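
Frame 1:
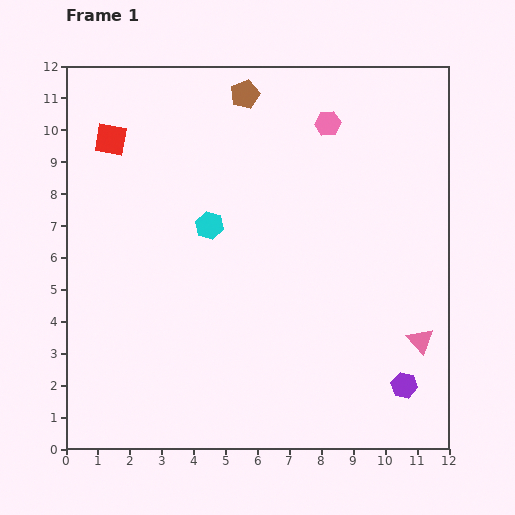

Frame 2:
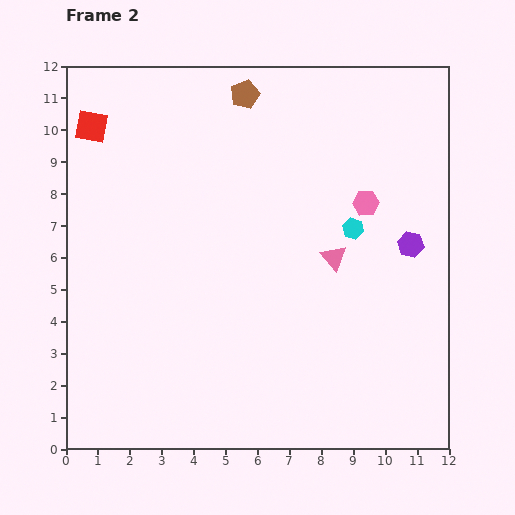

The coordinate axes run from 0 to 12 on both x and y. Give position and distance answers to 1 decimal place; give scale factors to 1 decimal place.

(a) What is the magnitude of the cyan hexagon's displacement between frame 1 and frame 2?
4.5

The cyan hexagon moved from (4.5, 7.0) to (9.0, 6.9), a distance of √(4.5² + 0.1²) ≈ 4.5.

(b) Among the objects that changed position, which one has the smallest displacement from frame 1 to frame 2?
the red square

(moved 0.7)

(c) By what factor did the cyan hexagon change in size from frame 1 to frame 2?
0.8×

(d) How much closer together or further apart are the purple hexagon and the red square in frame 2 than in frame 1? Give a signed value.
-1.3

Distance in frame 1: 12.0. Distance in frame 2: 10.7.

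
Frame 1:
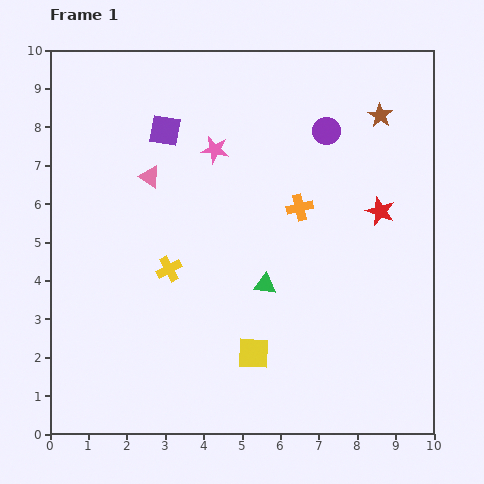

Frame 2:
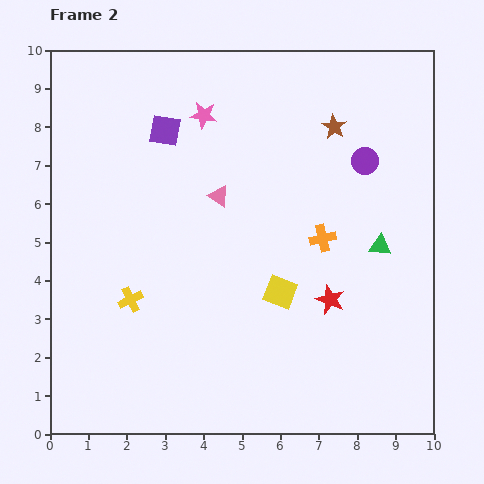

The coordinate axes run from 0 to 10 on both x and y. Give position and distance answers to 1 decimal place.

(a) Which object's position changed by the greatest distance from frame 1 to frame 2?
the green triangle

(moved 3.2; next 2.6)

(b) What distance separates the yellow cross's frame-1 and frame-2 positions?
1.3

The yellow cross moved from (3.1, 4.3) to (2.1, 3.5), a distance of √(1.0² + 0.8²) ≈ 1.3.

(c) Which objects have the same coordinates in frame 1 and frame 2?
the purple square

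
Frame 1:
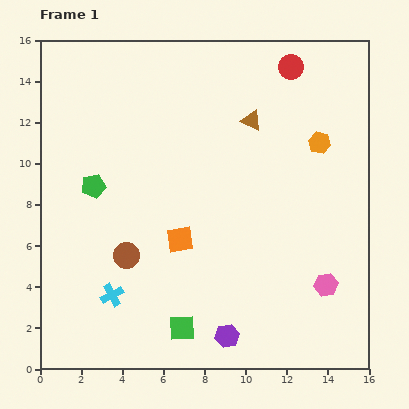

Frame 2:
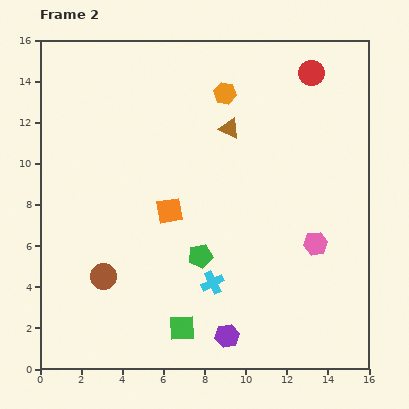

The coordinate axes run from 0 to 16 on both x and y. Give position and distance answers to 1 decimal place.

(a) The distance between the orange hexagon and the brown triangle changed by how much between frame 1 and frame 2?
-1.8

Distance in frame 1: 3.5. Distance in frame 2: 1.7.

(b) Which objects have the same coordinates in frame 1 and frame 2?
the green square, the purple hexagon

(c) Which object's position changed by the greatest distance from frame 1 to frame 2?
the green pentagon

(moved 6.2; next 5.2)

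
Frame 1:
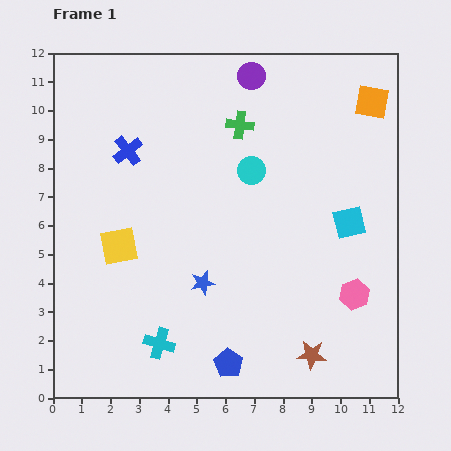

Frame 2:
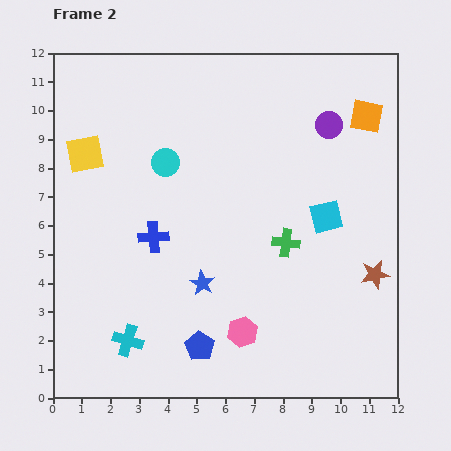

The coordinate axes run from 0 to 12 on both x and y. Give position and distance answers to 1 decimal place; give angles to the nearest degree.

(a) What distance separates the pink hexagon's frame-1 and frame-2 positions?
4.1

The pink hexagon moved from (10.5, 3.6) to (6.6, 2.3), a distance of √(3.9² + 1.3²) ≈ 4.1.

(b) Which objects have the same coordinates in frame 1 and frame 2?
the blue star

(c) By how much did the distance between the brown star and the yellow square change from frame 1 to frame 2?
+3.2

Distance in frame 1: 7.7. Distance in frame 2: 10.9.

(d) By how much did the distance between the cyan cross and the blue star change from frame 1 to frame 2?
+0.7

Distance in frame 1: 2.6. Distance in frame 2: 3.3.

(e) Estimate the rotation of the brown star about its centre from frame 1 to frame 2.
15° counter-clockwise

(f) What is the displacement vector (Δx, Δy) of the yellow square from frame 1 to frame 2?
(-1.2, 3.2)

The yellow square was at (2.3, 5.3) in frame 1 and (1.1, 8.5) in frame 2.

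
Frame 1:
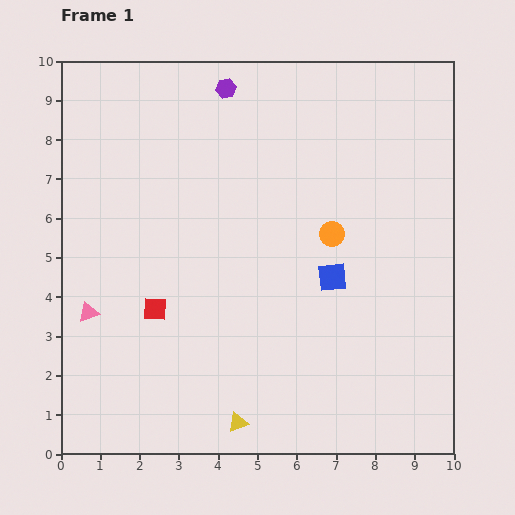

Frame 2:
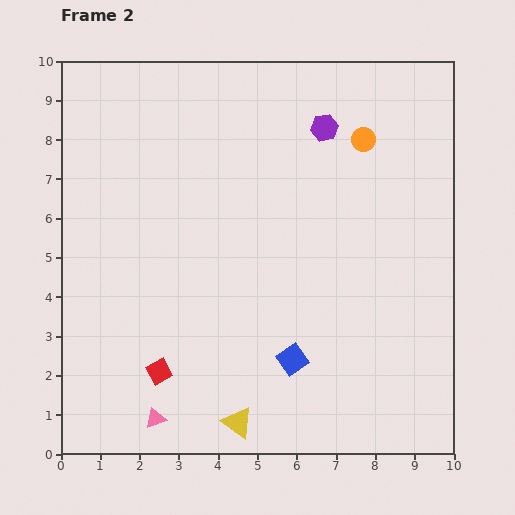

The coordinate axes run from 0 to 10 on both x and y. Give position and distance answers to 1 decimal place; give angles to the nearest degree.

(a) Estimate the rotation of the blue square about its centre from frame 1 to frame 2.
29° counter-clockwise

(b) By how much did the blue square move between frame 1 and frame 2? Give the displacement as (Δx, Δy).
(-1.0, -2.1)

The blue square was at (6.9, 4.5) in frame 1 and (5.9, 2.4) in frame 2.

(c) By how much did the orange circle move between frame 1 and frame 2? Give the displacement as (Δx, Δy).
(0.8, 2.4)

The orange circle was at (6.9, 5.6) in frame 1 and (7.7, 8.0) in frame 2.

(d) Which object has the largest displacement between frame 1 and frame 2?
the pink triangle

(moved 3.2; next 2.7)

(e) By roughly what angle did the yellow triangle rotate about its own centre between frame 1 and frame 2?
55° clockwise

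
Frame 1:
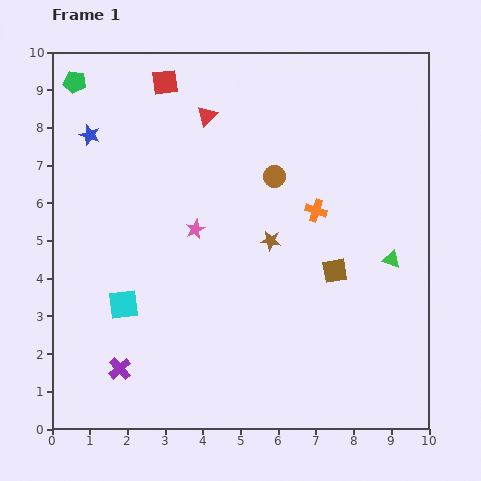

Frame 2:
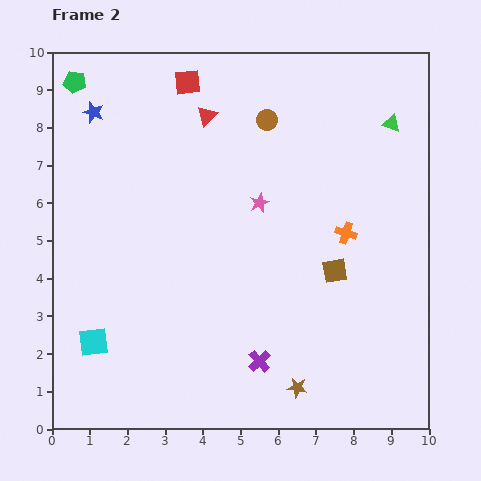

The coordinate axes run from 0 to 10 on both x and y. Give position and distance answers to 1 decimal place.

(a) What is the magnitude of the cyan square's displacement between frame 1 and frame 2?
1.3

The cyan square moved from (1.9, 3.3) to (1.1, 2.3), a distance of √(0.8² + 1.0²) ≈ 1.3.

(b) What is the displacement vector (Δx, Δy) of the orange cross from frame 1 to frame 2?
(0.8, -0.6)

The orange cross was at (7.0, 5.8) in frame 1 and (7.8, 5.2) in frame 2.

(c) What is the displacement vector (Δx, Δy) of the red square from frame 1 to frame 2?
(0.6, 0.0)

The red square was at (3.0, 9.2) in frame 1 and (3.6, 9.2) in frame 2.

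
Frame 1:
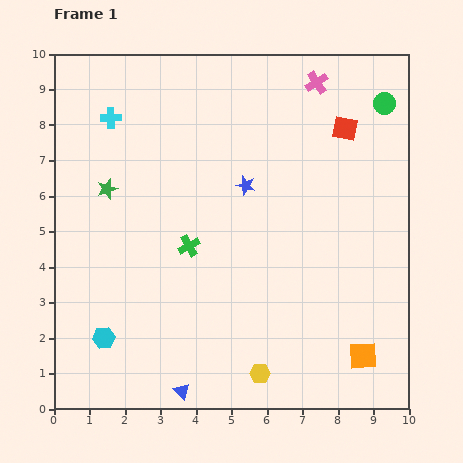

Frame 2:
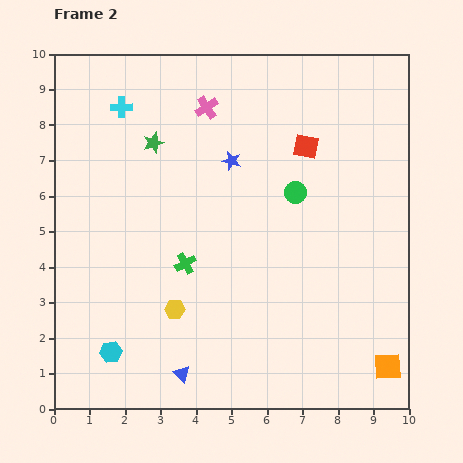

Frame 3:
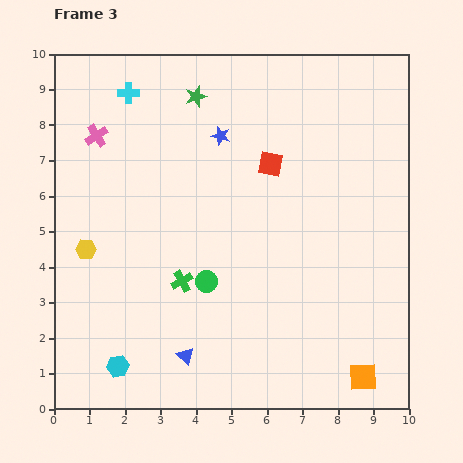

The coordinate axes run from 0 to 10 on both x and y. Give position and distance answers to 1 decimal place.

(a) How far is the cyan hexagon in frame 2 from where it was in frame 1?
0.4

The cyan hexagon moved from (1.4, 2.0) to (1.6, 1.6), a distance of √(0.2² + 0.4²) ≈ 0.4.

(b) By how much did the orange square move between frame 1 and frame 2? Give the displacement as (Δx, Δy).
(0.7, -0.3)

The orange square was at (8.7, 1.5) in frame 1 and (9.4, 1.2) in frame 2.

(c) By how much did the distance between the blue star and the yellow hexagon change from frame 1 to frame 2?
-0.8

Distance in frame 1: 5.3. Distance in frame 2: 4.5.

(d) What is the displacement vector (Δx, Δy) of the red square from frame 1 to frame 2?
(-1.1, -0.5)

The red square was at (8.2, 7.9) in frame 1 and (7.1, 7.4) in frame 2.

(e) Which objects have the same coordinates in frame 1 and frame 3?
none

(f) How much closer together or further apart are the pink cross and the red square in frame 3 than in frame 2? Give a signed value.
+2.0

Distance in frame 2: 3.0. Distance in frame 3: 5.0.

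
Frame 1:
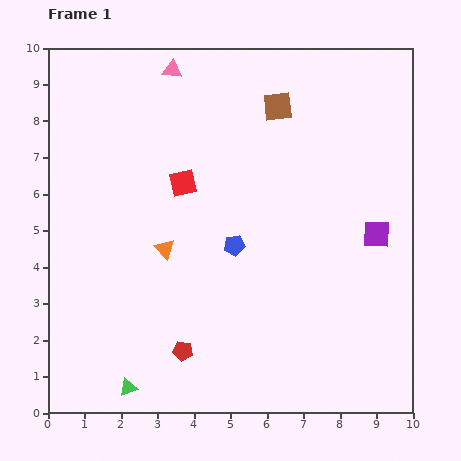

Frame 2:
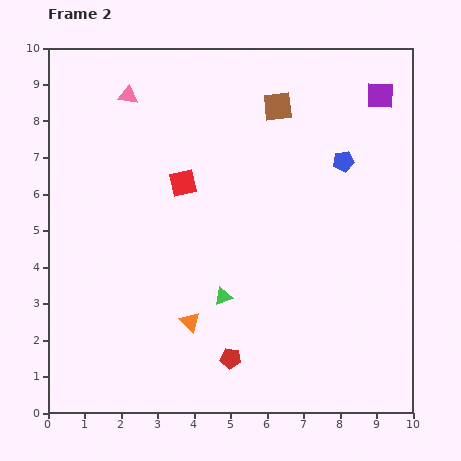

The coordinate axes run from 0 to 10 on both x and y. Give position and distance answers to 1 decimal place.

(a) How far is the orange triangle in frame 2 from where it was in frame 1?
2.1

The orange triangle moved from (3.2, 4.5) to (3.9, 2.5), a distance of √(0.7² + 2.0²) ≈ 2.1.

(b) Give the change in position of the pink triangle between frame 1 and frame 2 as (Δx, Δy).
(-1.2, -0.7)

The pink triangle was at (3.4, 9.4) in frame 1 and (2.2, 8.7) in frame 2.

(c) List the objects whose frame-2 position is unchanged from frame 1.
the brown square, the red square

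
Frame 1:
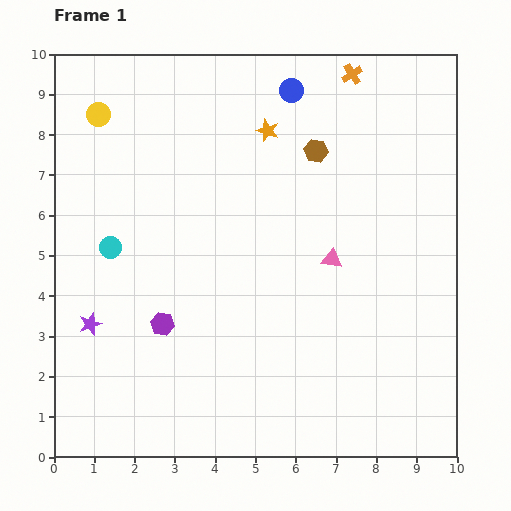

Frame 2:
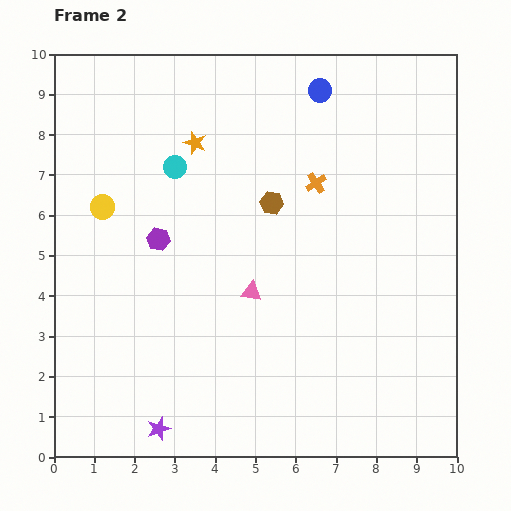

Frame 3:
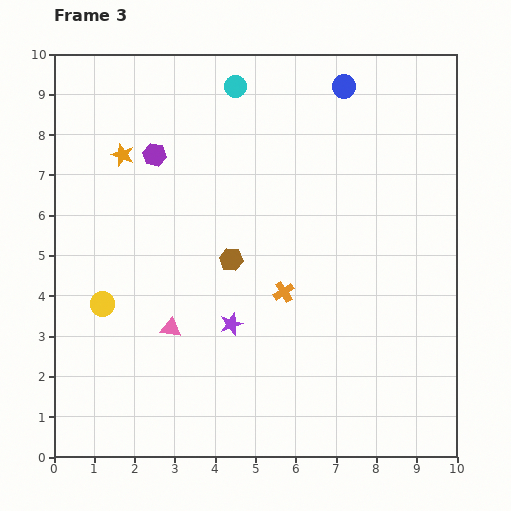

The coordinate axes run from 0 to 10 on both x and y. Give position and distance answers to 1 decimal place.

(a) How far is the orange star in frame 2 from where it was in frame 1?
1.8

The orange star moved from (5.3, 8.1) to (3.5, 7.8), a distance of √(1.8² + 0.3²) ≈ 1.8.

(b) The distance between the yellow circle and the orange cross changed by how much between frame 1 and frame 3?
-1.9

Distance in frame 1: 6.4. Distance in frame 3: 4.5.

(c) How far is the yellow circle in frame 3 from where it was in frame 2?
2.4

The yellow circle moved from (1.2, 6.2) to (1.2, 3.8), a distance of √(0.0² + 2.4²) ≈ 2.4.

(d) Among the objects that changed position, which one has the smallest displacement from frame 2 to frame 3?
the blue circle

(moved 0.6)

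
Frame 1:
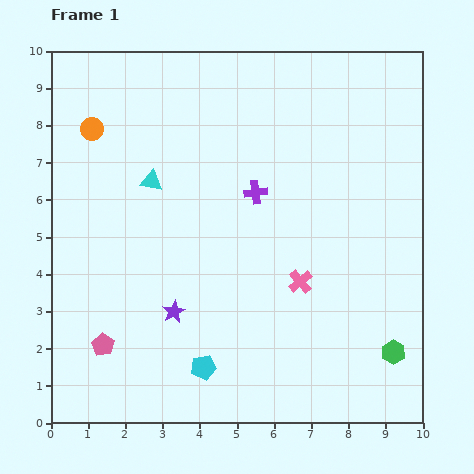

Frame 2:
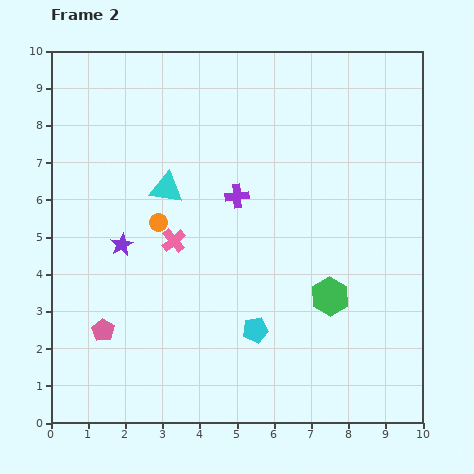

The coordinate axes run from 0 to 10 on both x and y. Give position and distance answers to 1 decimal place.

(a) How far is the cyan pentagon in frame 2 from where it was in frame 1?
1.7

The cyan pentagon moved from (4.1, 1.5) to (5.5, 2.5), a distance of √(1.4² + 1.0²) ≈ 1.7.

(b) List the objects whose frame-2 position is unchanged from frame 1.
none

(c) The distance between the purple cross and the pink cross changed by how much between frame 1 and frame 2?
-0.6

Distance in frame 1: 2.7. Distance in frame 2: 2.1.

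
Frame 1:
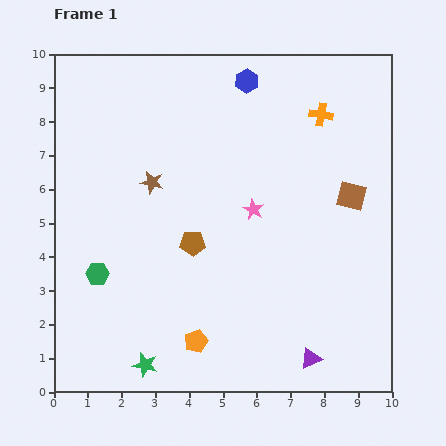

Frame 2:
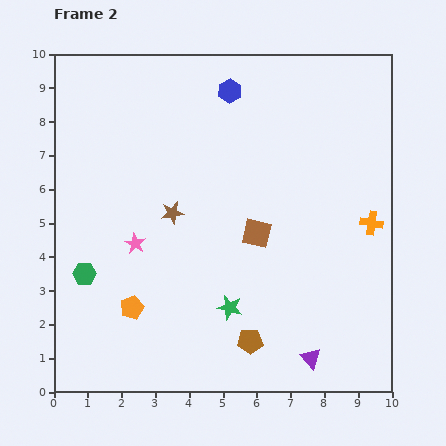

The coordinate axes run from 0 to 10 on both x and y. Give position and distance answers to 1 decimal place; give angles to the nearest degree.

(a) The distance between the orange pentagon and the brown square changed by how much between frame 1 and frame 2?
-2.0

Distance in frame 1: 6.3. Distance in frame 2: 4.3.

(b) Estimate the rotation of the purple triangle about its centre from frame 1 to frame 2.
47° counter-clockwise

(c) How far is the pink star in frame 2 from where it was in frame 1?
3.6

The pink star moved from (5.9, 5.4) to (2.4, 4.4), a distance of √(3.5² + 1.0²) ≈ 3.6.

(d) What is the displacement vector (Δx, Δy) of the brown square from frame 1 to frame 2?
(-2.8, -1.1)

The brown square was at (8.8, 5.8) in frame 1 and (6.0, 4.7) in frame 2.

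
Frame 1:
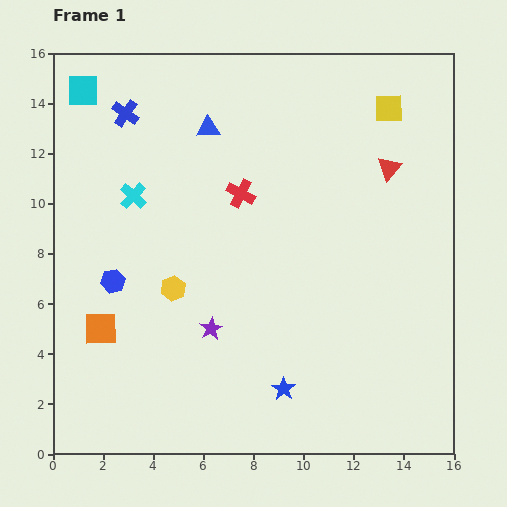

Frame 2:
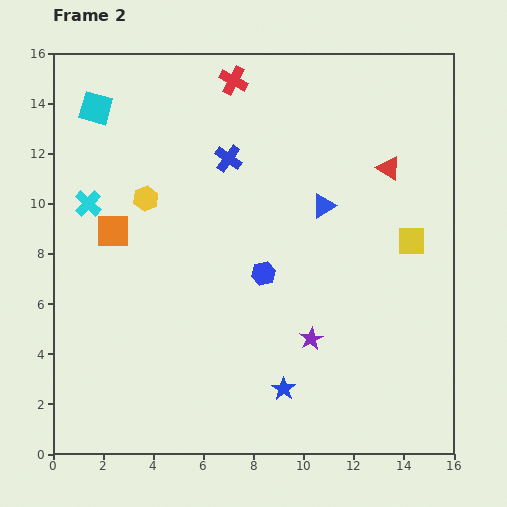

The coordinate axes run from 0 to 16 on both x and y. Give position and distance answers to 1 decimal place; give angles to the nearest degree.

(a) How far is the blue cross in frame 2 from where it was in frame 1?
4.5

The blue cross moved from (2.9, 13.6) to (7.0, 11.8), a distance of √(4.1² + 1.8²) ≈ 4.5.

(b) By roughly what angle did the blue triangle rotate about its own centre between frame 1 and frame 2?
28° counter-clockwise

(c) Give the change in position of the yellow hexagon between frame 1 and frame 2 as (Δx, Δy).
(-1.1, 3.6)

The yellow hexagon was at (4.8, 6.6) in frame 1 and (3.7, 10.2) in frame 2.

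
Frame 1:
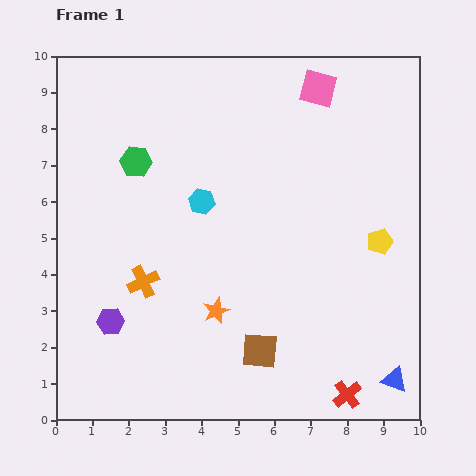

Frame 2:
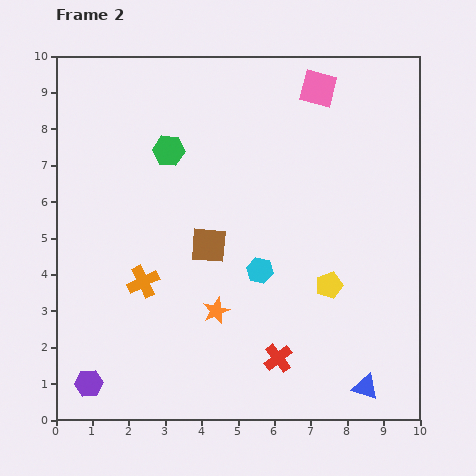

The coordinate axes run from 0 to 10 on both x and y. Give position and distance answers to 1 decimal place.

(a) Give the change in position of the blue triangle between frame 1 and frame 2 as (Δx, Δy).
(-0.8, -0.2)

The blue triangle was at (9.3, 1.1) in frame 1 and (8.5, 0.9) in frame 2.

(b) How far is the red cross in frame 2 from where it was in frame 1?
2.1

The red cross moved from (8.0, 0.7) to (6.1, 1.7), a distance of √(1.9² + 1.0²) ≈ 2.1.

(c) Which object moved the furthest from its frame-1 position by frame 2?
the brown square

(moved 3.2; next 2.5)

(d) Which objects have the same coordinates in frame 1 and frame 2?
the orange star, the orange cross, the pink square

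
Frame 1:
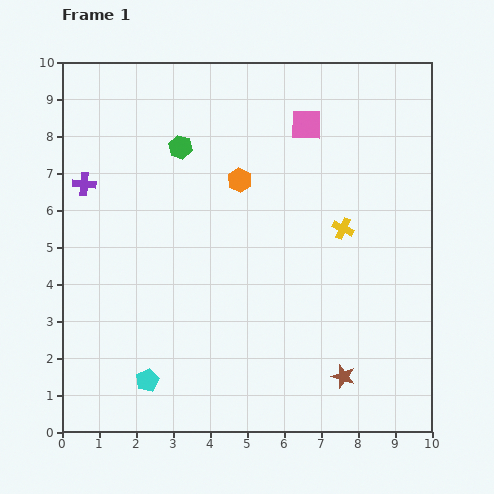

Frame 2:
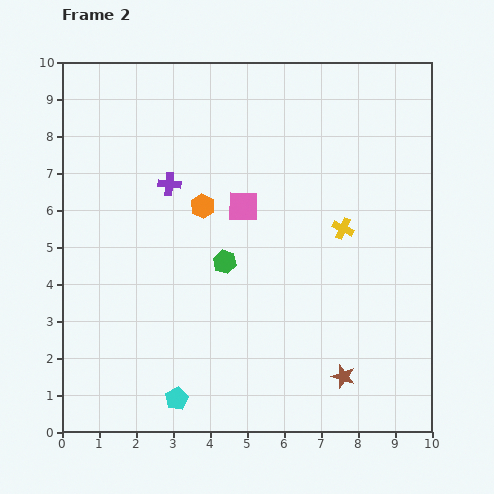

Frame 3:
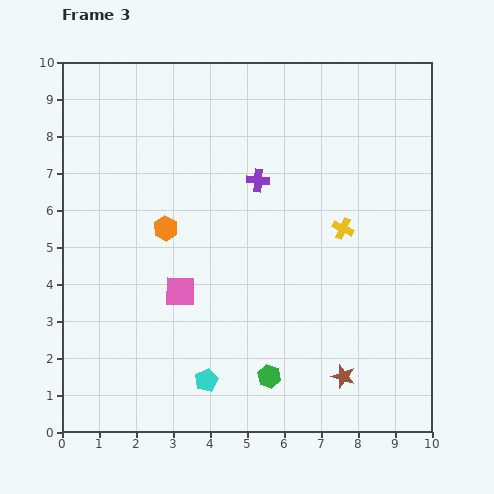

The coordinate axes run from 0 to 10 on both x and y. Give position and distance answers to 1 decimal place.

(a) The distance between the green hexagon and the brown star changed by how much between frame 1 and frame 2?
-3.1

Distance in frame 1: 7.6. Distance in frame 2: 4.5.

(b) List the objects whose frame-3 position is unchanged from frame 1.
the brown star, the yellow cross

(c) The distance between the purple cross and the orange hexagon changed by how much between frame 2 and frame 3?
+1.7

Distance in frame 2: 1.1. Distance in frame 3: 2.8.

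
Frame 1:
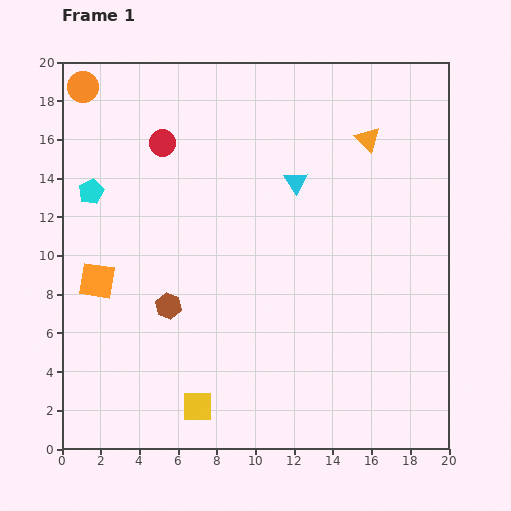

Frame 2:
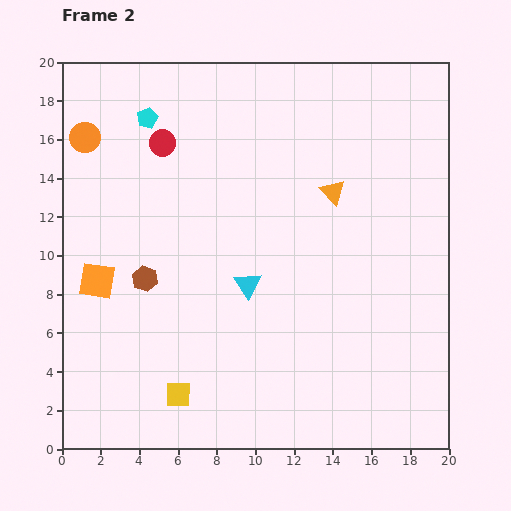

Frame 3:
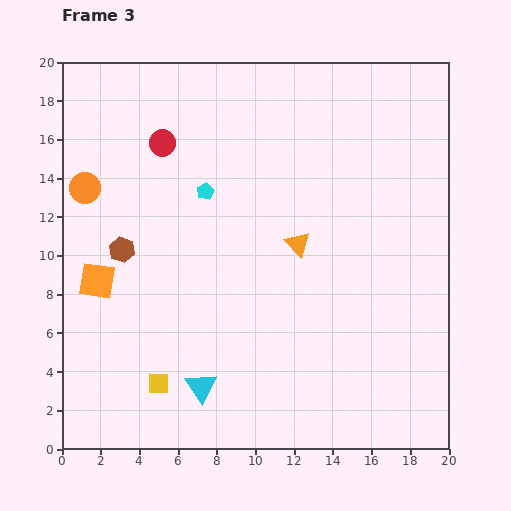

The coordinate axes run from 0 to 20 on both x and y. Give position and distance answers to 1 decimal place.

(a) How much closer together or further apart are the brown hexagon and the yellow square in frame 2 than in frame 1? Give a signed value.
+0.8

Distance in frame 1: 5.4. Distance in frame 2: 6.2.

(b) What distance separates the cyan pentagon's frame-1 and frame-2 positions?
4.8

The cyan pentagon moved from (1.5, 13.3) to (4.4, 17.1), a distance of √(2.9² + 3.8²) ≈ 4.8.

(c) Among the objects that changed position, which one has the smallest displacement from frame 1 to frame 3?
the yellow square

(moved 2.3)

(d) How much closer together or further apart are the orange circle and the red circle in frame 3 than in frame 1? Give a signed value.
-0.4

Distance in frame 1: 5.0. Distance in frame 3: 4.6.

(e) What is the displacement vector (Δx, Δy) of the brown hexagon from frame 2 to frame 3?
(-1.2, 1.5)

The brown hexagon was at (4.3, 8.8) in frame 2 and (3.1, 10.3) in frame 3.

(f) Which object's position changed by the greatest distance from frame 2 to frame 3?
the cyan triangle

(moved 5.8; next 4.8)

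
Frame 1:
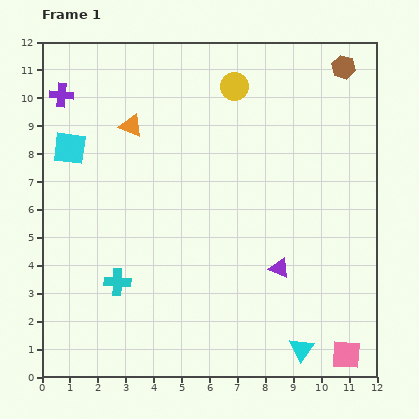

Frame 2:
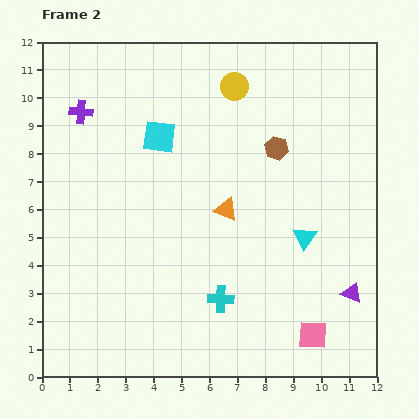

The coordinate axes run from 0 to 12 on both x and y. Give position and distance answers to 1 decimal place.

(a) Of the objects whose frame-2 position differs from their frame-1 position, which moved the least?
the purple cross

(moved 0.9)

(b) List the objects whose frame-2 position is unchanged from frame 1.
the yellow circle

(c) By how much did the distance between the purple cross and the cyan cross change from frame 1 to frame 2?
+1.4

Distance in frame 1: 7.0. Distance in frame 2: 8.4.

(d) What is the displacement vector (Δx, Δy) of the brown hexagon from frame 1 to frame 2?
(-2.4, -2.9)

The brown hexagon was at (10.8, 11.1) in frame 1 and (8.4, 8.2) in frame 2.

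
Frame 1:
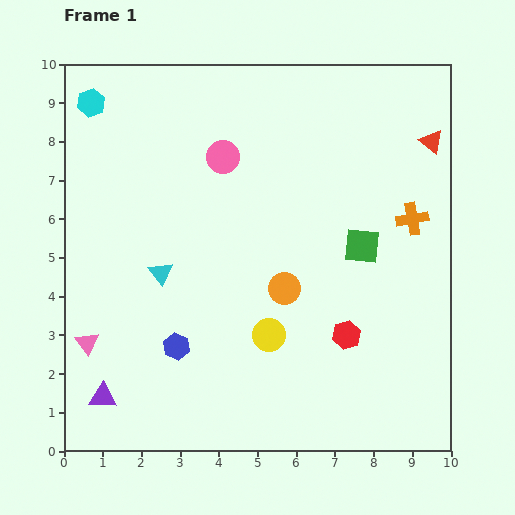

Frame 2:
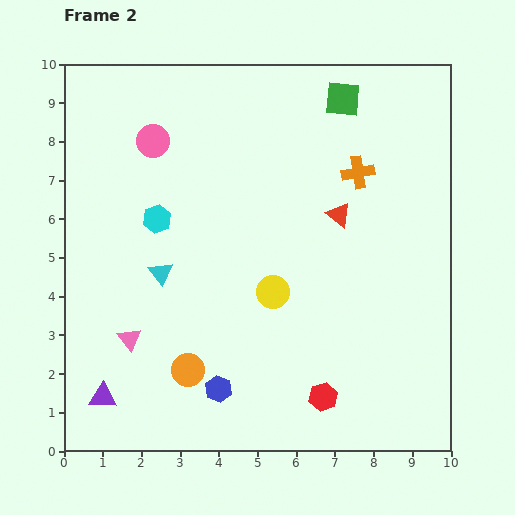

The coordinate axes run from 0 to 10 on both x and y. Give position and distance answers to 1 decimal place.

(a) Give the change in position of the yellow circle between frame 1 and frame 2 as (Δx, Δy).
(0.1, 1.1)

The yellow circle was at (5.3, 3.0) in frame 1 and (5.4, 4.1) in frame 2.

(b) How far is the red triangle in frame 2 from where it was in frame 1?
3.1

The red triangle moved from (9.5, 8.0) to (7.1, 6.1), a distance of √(2.4² + 1.9²) ≈ 3.1.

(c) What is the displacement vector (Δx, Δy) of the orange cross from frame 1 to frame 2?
(-1.4, 1.2)

The orange cross was at (9.0, 6.0) in frame 1 and (7.6, 7.2) in frame 2.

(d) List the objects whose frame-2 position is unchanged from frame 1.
the purple triangle, the cyan triangle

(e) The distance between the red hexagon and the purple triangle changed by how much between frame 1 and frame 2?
-0.8

Distance in frame 1: 6.5. Distance in frame 2: 5.7.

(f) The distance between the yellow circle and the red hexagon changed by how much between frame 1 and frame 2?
+1.0

Distance in frame 1: 2.0. Distance in frame 2: 3.0.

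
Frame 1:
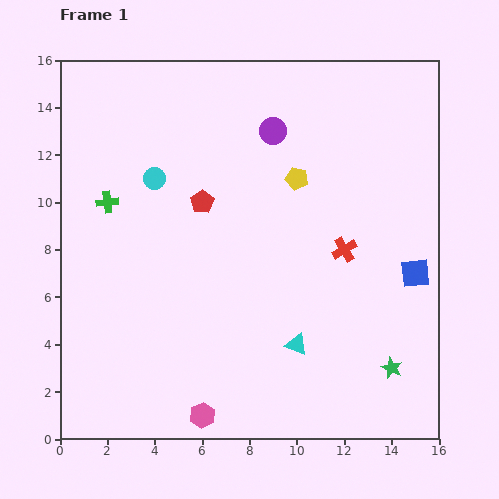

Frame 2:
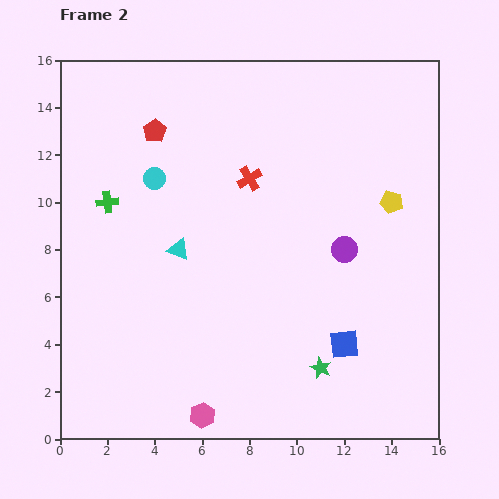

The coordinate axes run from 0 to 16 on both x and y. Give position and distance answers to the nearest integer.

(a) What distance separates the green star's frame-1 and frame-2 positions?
3

The green star moved from (14, 3) to (11, 3), a distance of √(3² + 0²) ≈ 3.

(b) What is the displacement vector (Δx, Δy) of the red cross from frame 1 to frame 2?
(-4, 3)

The red cross was at (12, 8) in frame 1 and (8, 11) in frame 2.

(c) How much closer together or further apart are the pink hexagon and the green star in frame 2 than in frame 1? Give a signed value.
-3

Distance in frame 1: 8. Distance in frame 2: 5.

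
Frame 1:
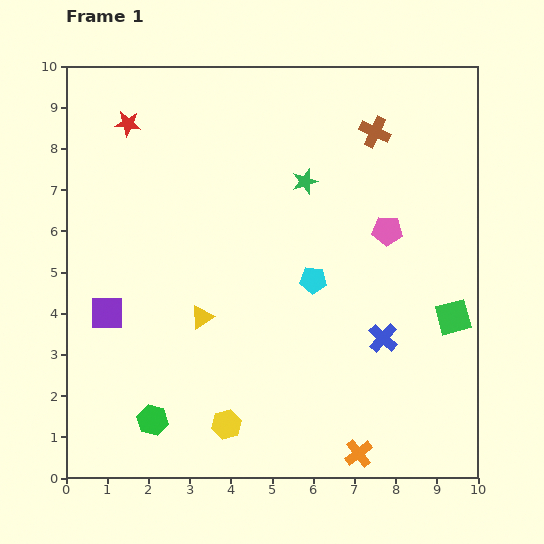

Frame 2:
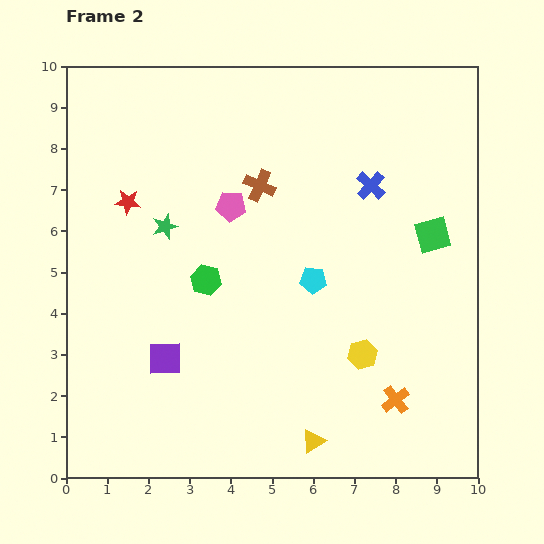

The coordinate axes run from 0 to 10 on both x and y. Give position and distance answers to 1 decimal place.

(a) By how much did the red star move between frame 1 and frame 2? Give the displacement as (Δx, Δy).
(0.0, -1.9)

The red star was at (1.5, 8.6) in frame 1 and (1.5, 6.7) in frame 2.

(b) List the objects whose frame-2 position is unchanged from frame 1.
the cyan pentagon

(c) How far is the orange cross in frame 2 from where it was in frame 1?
1.6

The orange cross moved from (7.1, 0.6) to (8.0, 1.9), a distance of √(0.9² + 1.3²) ≈ 1.6.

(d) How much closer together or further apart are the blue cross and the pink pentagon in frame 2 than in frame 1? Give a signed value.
+0.8

Distance in frame 1: 2.6. Distance in frame 2: 3.4.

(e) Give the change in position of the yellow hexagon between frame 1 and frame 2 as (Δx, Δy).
(3.3, 1.7)

The yellow hexagon was at (3.9, 1.3) in frame 1 and (7.2, 3.0) in frame 2.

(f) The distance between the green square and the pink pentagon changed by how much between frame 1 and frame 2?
+2.3

Distance in frame 1: 2.6. Distance in frame 2: 4.9.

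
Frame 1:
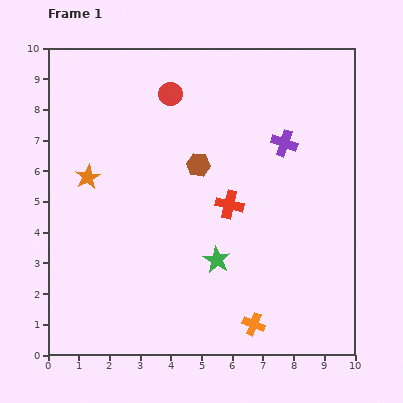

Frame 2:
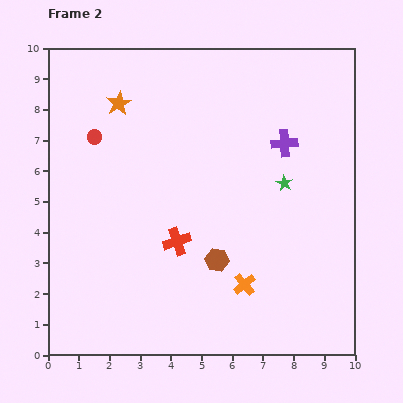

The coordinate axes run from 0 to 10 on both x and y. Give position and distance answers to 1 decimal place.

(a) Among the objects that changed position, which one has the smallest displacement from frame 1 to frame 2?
the orange cross

(moved 1.3)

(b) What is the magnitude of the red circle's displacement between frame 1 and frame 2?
2.9

The red circle moved from (4.0, 8.5) to (1.5, 7.1), a distance of √(2.5² + 1.4²) ≈ 2.9.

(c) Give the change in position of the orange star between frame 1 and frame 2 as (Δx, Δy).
(1.0, 2.4)

The orange star was at (1.3, 5.8) in frame 1 and (2.3, 8.2) in frame 2.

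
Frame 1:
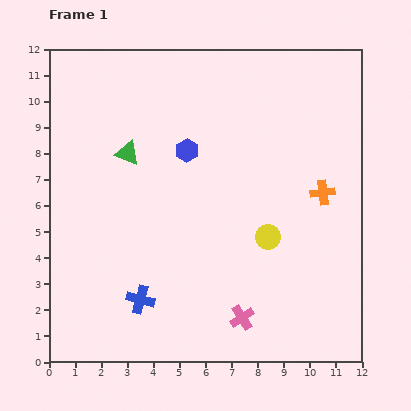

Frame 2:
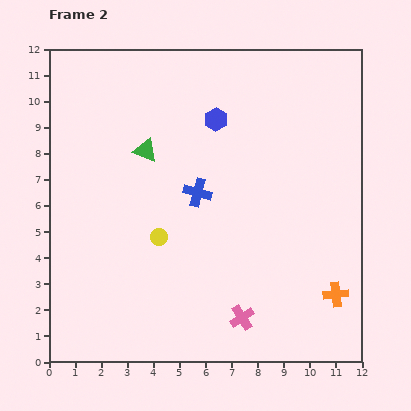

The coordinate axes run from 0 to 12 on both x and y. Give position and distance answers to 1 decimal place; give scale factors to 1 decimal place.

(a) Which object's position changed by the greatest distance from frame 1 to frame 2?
the blue cross

(moved 4.7; next 4.2)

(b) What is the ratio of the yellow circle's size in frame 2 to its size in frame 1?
0.7×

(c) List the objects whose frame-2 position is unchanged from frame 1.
the pink cross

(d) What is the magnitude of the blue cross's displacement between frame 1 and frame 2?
4.7

The blue cross moved from (3.5, 2.4) to (5.7, 6.5), a distance of √(2.2² + 4.1²) ≈ 4.7.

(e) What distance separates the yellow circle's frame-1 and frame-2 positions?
4.2

The yellow circle moved from (8.4, 4.8) to (4.2, 4.8), a distance of √(4.2² + 0.0²) ≈ 4.2.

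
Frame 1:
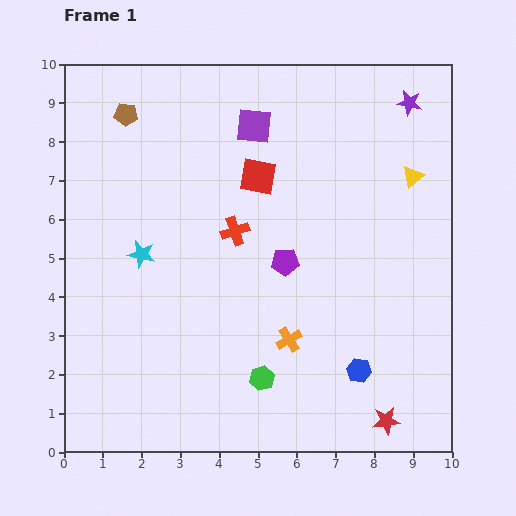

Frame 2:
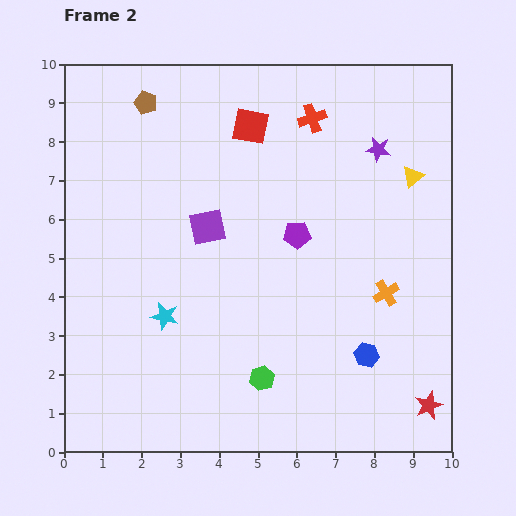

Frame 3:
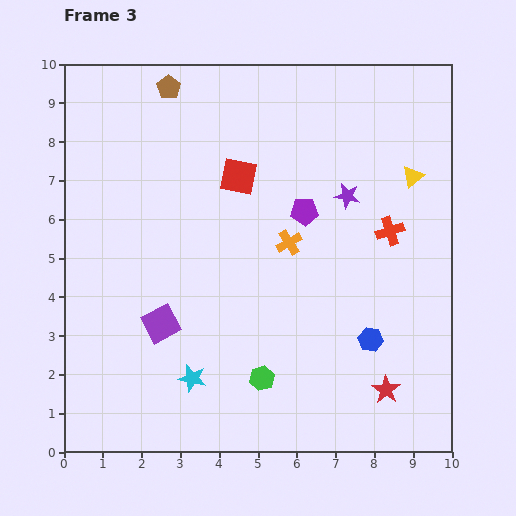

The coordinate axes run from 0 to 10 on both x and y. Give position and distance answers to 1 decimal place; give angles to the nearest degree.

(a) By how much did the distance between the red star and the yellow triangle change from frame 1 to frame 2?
-0.4

Distance in frame 1: 6.3. Distance in frame 2: 5.9.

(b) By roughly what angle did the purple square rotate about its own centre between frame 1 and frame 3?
34° counter-clockwise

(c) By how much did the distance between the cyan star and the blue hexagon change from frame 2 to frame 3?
-0.6

Distance in frame 2: 5.3. Distance in frame 3: 4.7.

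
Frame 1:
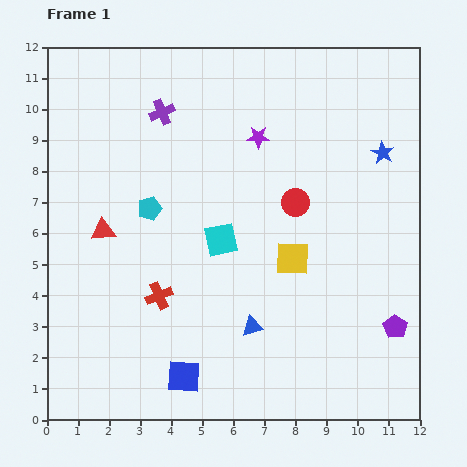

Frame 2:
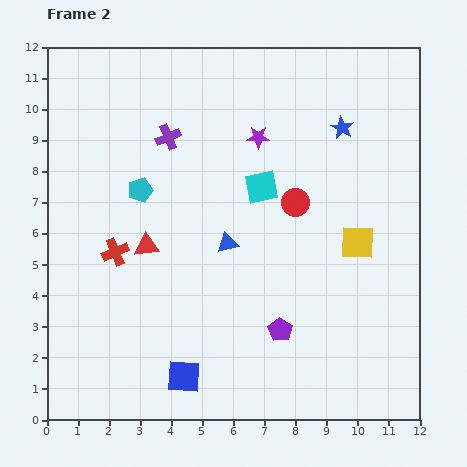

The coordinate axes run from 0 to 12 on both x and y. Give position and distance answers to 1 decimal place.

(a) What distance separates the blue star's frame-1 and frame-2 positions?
1.5

The blue star moved from (10.8, 8.6) to (9.5, 9.4), a distance of √(1.3² + 0.8²) ≈ 1.5.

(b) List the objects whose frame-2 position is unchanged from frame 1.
the purple star, the red circle, the blue square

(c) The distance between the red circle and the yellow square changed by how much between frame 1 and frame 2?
+0.6

Distance in frame 1: 1.8. Distance in frame 2: 2.4.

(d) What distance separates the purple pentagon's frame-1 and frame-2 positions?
3.7

The purple pentagon moved from (11.2, 3.0) to (7.5, 2.9), a distance of √(3.7² + 0.1²) ≈ 3.7.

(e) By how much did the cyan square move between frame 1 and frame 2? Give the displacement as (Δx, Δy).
(1.3, 1.7)

The cyan square was at (5.6, 5.8) in frame 1 and (6.9, 7.5) in frame 2.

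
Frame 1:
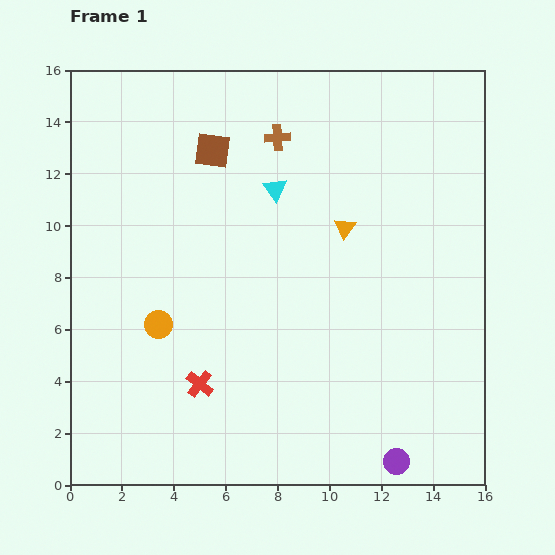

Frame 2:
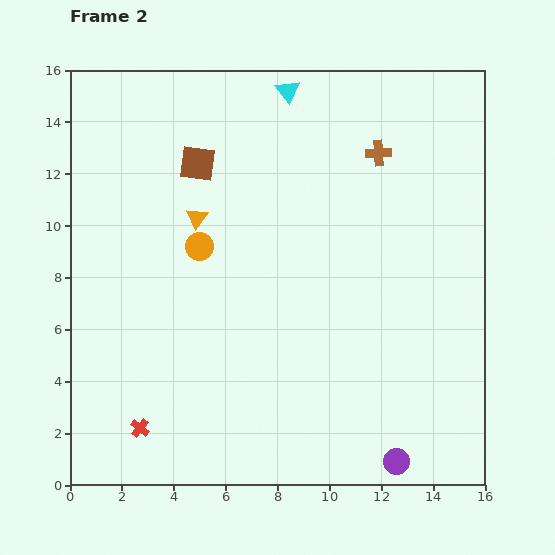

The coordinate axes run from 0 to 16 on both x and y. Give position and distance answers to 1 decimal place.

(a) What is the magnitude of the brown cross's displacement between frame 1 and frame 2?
3.9

The brown cross moved from (8.0, 13.4) to (11.9, 12.8), a distance of √(3.9² + 0.6²) ≈ 3.9.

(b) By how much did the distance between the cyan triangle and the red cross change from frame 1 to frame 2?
+6.2

Distance in frame 1: 8.0. Distance in frame 2: 14.2.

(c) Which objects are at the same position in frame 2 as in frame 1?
the purple circle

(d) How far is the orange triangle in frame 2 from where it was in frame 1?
5.7

The orange triangle moved from (10.6, 9.9) to (4.9, 10.3), a distance of √(5.7² + 0.4²) ≈ 5.7.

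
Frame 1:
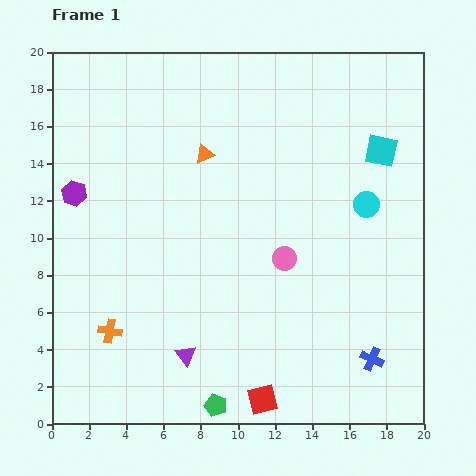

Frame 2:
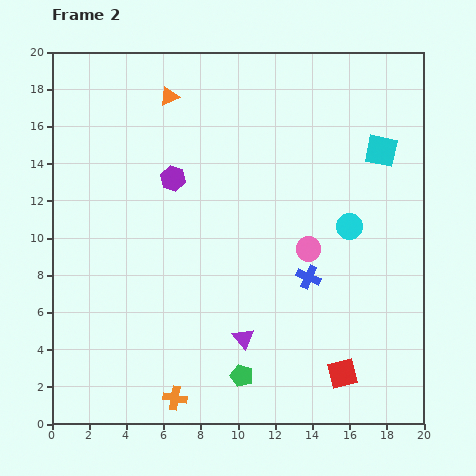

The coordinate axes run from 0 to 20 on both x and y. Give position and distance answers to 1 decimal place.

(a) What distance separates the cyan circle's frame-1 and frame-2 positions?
1.5

The cyan circle moved from (16.9, 11.8) to (16.0, 10.6), a distance of √(0.9² + 1.2²) ≈ 1.5.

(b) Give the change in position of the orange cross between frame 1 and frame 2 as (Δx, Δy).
(3.5, -3.6)

The orange cross was at (3.1, 5.0) in frame 1 and (6.6, 1.4) in frame 2.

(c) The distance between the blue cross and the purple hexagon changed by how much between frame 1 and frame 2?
-9.3

Distance in frame 1: 18.3. Distance in frame 2: 9.0.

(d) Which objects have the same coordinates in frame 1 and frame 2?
the cyan square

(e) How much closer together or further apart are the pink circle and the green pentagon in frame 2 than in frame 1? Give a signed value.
-1.0

Distance in frame 1: 8.7. Distance in frame 2: 7.7.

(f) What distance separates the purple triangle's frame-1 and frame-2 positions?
3.2

The purple triangle moved from (7.2, 3.7) to (10.3, 4.6), a distance of √(3.1² + 0.9²) ≈ 3.2.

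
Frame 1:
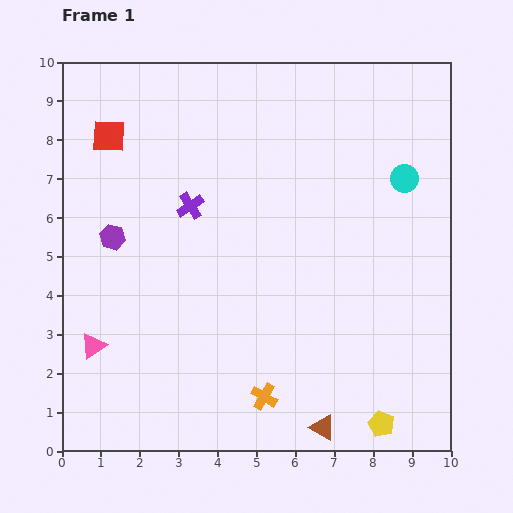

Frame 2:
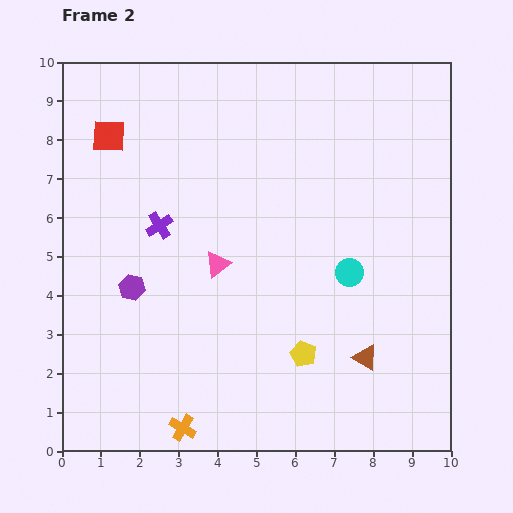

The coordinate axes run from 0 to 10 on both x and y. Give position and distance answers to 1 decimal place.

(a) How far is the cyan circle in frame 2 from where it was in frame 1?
2.8

The cyan circle moved from (8.8, 7.0) to (7.4, 4.6), a distance of √(1.4² + 2.4²) ≈ 2.8.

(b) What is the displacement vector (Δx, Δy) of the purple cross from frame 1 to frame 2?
(-0.8, -0.5)

The purple cross was at (3.3, 6.3) in frame 1 and (2.5, 5.8) in frame 2.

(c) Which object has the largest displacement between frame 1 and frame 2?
the pink triangle

(moved 3.8; next 2.8)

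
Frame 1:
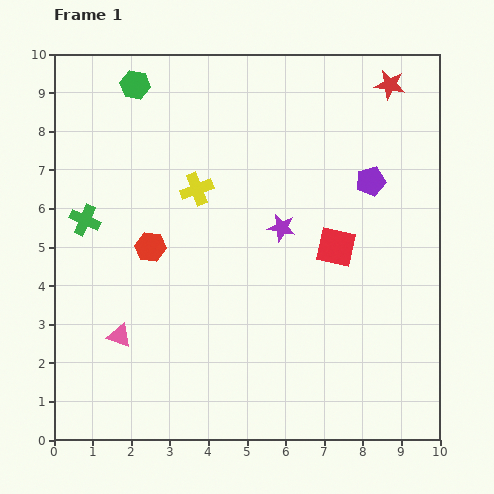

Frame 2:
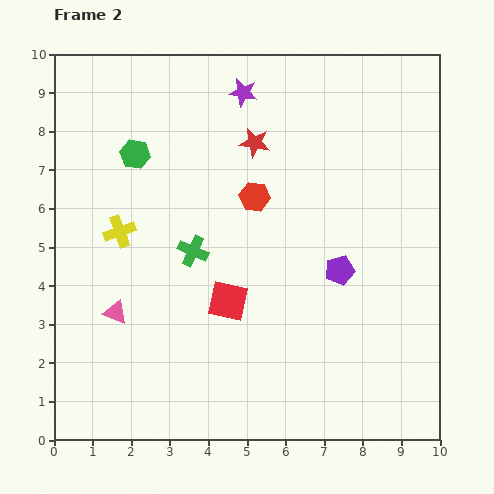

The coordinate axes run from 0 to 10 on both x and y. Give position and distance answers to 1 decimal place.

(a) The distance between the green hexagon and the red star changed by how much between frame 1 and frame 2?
-3.5

Distance in frame 1: 6.6. Distance in frame 2: 3.1.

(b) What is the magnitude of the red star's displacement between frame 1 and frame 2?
3.8

The red star moved from (8.7, 9.2) to (5.2, 7.7), a distance of √(3.5² + 1.5²) ≈ 3.8.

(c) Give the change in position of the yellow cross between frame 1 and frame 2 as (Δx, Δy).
(-2.0, -1.1)

The yellow cross was at (3.7, 6.5) in frame 1 and (1.7, 5.4) in frame 2.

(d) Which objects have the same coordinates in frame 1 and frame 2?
none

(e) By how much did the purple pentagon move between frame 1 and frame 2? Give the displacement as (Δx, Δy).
(-0.8, -2.3)

The purple pentagon was at (8.2, 6.7) in frame 1 and (7.4, 4.4) in frame 2.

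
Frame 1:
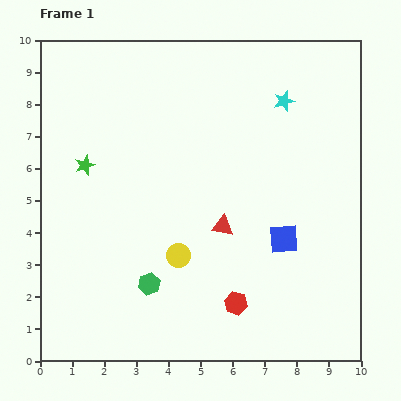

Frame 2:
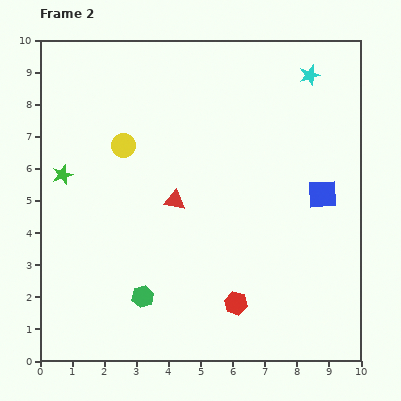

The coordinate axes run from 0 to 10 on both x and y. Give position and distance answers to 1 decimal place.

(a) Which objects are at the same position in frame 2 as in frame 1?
the red hexagon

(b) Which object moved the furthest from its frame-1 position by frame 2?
the yellow circle

(moved 3.8; next 1.8)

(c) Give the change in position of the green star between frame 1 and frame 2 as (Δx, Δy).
(-0.7, -0.3)

The green star was at (1.4, 6.1) in frame 1 and (0.7, 5.8) in frame 2.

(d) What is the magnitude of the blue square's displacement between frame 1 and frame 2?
1.8

The blue square moved from (7.6, 3.8) to (8.8, 5.2), a distance of √(1.2² + 1.4²) ≈ 1.8.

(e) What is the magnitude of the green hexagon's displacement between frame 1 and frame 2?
0.4

The green hexagon moved from (3.4, 2.4) to (3.2, 2.0), a distance of √(0.2² + 0.4²) ≈ 0.4.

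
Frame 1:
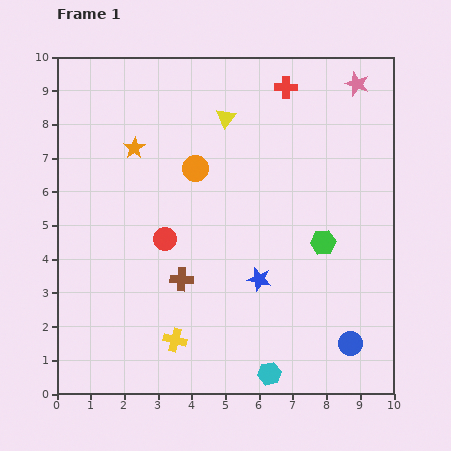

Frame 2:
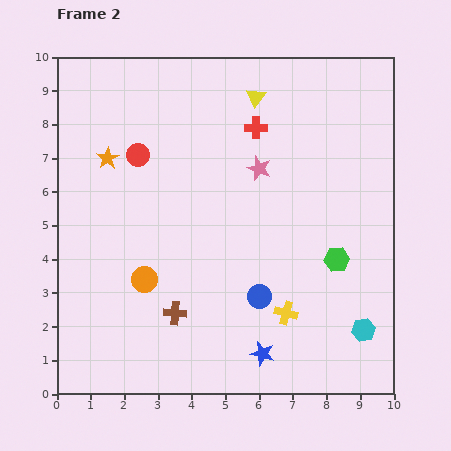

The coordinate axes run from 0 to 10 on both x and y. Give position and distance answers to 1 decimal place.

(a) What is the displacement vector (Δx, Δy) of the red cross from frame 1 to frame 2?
(-0.9, -1.2)

The red cross was at (6.8, 9.1) in frame 1 and (5.9, 7.9) in frame 2.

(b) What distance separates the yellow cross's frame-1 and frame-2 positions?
3.4

The yellow cross moved from (3.5, 1.6) to (6.8, 2.4), a distance of √(3.3² + 0.8²) ≈ 3.4.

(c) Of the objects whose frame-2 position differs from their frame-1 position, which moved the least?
the green hexagon

(moved 0.6)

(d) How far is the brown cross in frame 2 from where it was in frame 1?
1.0

The brown cross moved from (3.7, 3.4) to (3.5, 2.4), a distance of √(0.2² + 1.0²) ≈ 1.0.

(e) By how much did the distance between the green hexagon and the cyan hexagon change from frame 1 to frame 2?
-2.0

Distance in frame 1: 4.2. Distance in frame 2: 2.2.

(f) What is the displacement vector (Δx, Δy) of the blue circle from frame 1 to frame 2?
(-2.7, 1.4)

The blue circle was at (8.7, 1.5) in frame 1 and (6.0, 2.9) in frame 2.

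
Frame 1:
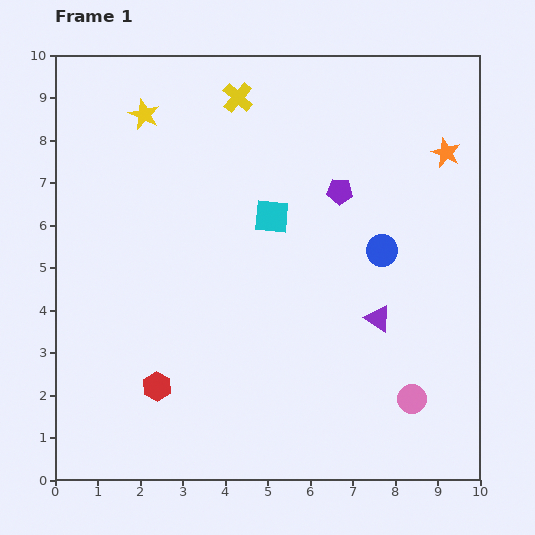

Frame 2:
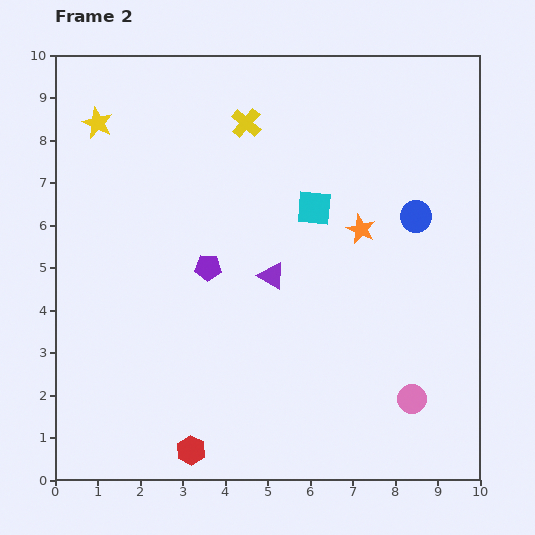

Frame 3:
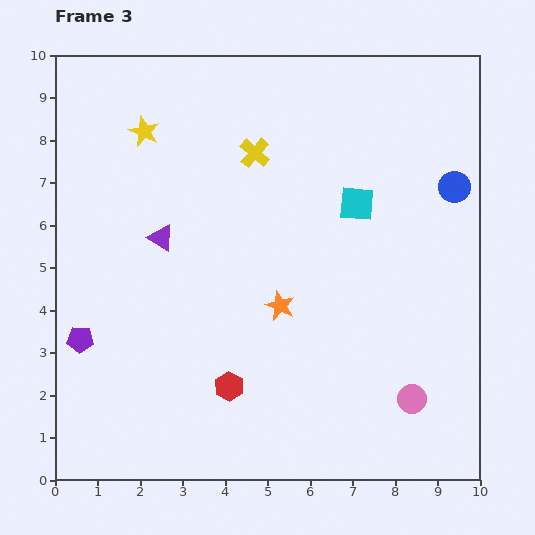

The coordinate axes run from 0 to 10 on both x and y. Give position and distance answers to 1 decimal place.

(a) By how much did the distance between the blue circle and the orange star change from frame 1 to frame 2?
-1.4

Distance in frame 1: 2.7. Distance in frame 2: 1.3.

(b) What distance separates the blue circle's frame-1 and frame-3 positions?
2.3

The blue circle moved from (7.7, 5.4) to (9.4, 6.9), a distance of √(1.7² + 1.5²) ≈ 2.3.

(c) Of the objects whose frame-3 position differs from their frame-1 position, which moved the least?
the yellow star

(moved 0.4)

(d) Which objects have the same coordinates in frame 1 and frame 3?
the pink circle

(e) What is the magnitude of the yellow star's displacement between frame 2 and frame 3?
1.1

The yellow star moved from (1.0, 8.4) to (2.1, 8.2), a distance of √(1.1² + 0.2²) ≈ 1.1.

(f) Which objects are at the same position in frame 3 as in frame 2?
the pink circle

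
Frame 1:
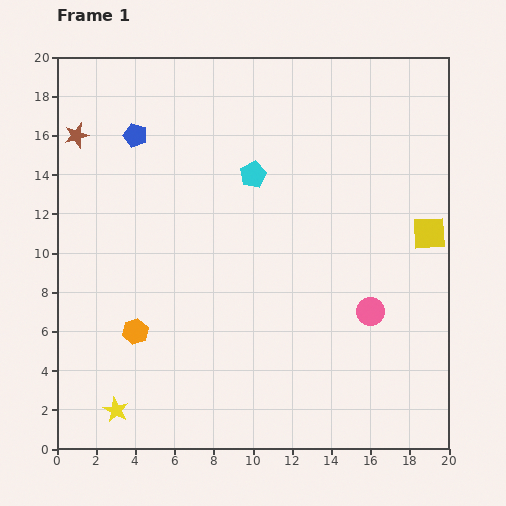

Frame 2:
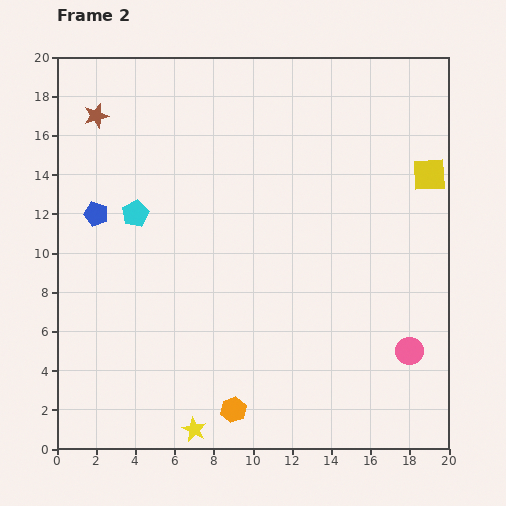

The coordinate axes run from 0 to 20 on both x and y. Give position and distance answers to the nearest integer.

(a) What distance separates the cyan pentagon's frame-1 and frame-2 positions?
6

The cyan pentagon moved from (10, 14) to (4, 12), a distance of √(6² + 2²) ≈ 6.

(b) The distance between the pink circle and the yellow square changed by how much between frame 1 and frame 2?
+4

Distance in frame 1: 5. Distance in frame 2: 9.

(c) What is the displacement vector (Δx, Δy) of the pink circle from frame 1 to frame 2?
(2, -2)

The pink circle was at (16, 7) in frame 1 and (18, 5) in frame 2.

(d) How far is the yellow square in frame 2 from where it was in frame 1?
3

The yellow square moved from (19, 11) to (19, 14), a distance of √(0² + 3²) ≈ 3.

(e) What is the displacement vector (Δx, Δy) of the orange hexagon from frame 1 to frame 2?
(5, -4)

The orange hexagon was at (4, 6) in frame 1 and (9, 2) in frame 2.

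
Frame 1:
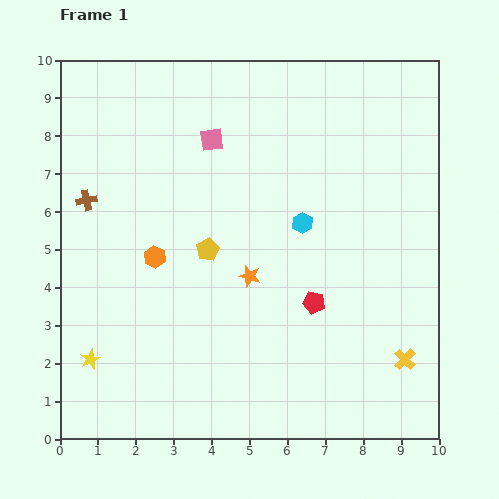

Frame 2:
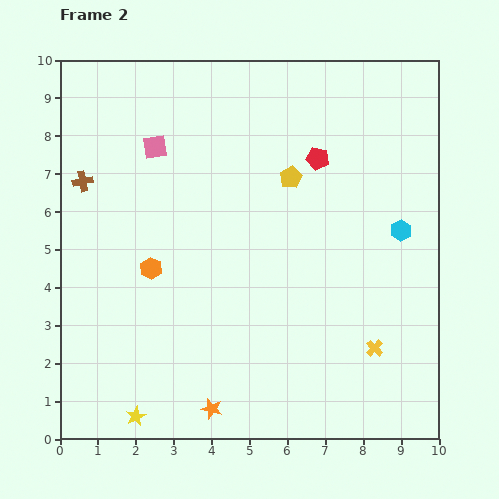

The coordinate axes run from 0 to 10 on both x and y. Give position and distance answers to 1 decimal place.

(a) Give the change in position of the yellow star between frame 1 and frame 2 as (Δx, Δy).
(1.2, -1.5)

The yellow star was at (0.8, 2.1) in frame 1 and (2.0, 0.6) in frame 2.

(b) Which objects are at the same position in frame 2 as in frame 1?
none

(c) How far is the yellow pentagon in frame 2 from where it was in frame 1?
2.9

The yellow pentagon moved from (3.9, 5.0) to (6.1, 6.9), a distance of √(2.2² + 1.9²) ≈ 2.9.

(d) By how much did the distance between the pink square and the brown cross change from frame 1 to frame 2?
-1.6

Distance in frame 1: 3.7. Distance in frame 2: 2.1.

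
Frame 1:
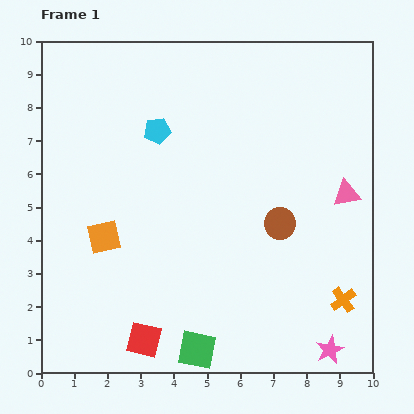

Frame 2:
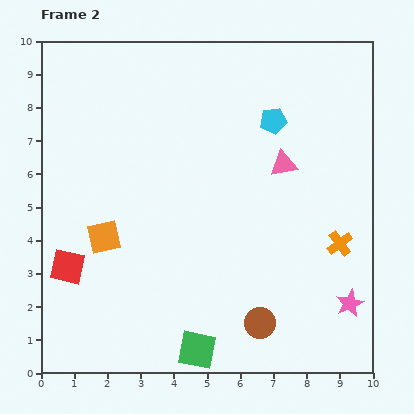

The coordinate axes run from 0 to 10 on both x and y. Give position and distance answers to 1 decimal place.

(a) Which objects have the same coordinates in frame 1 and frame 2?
the orange square, the green square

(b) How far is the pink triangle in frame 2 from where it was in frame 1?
2.1

The pink triangle moved from (9.2, 5.4) to (7.3, 6.3), a distance of √(1.9² + 0.9²) ≈ 2.1.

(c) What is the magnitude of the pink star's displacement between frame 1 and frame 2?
1.5

The pink star moved from (8.7, 0.7) to (9.3, 2.1), a distance of √(0.6² + 1.4²) ≈ 1.5.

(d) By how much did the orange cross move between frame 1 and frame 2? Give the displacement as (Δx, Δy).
(-0.1, 1.7)

The orange cross was at (9.1, 2.2) in frame 1 and (9.0, 3.9) in frame 2.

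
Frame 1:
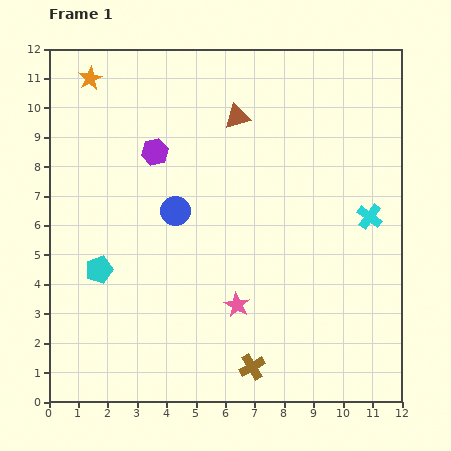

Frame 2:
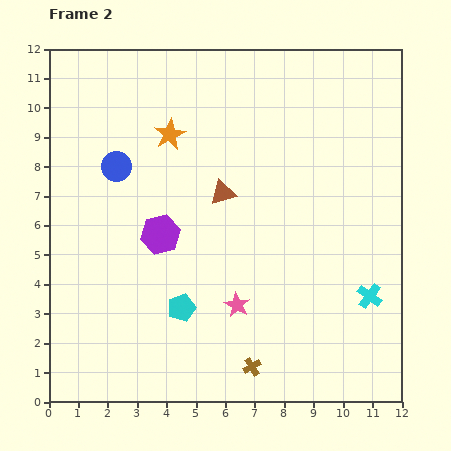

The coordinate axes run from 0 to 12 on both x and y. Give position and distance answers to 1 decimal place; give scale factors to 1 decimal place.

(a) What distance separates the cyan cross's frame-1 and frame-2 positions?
2.7

The cyan cross moved from (10.9, 6.3) to (10.9, 3.6), a distance of √(0.0² + 2.7²) ≈ 2.7.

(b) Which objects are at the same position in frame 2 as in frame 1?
the pink star, the brown cross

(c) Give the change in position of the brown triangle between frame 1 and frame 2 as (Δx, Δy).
(-0.5, -2.6)

The brown triangle was at (6.4, 9.7) in frame 1 and (5.9, 7.1) in frame 2.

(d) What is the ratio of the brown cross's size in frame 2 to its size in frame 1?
0.7×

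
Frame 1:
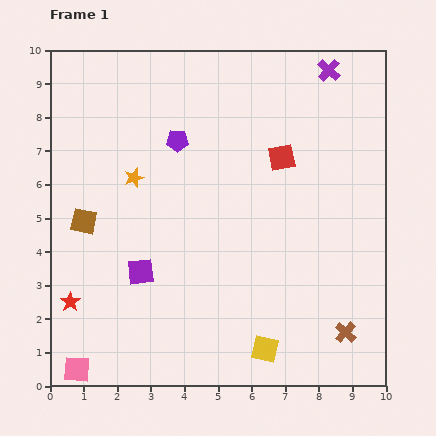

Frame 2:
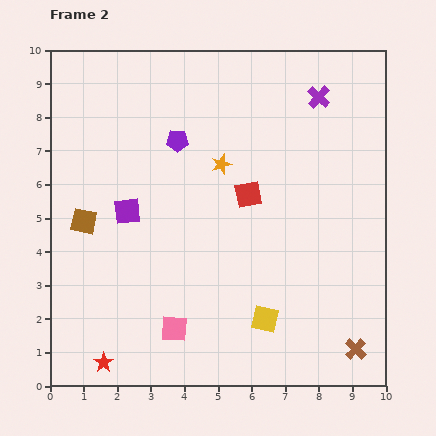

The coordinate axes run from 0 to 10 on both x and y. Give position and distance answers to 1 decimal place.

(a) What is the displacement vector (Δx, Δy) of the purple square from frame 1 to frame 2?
(-0.4, 1.8)

The purple square was at (2.7, 3.4) in frame 1 and (2.3, 5.2) in frame 2.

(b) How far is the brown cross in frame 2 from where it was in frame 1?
0.6

The brown cross moved from (8.8, 1.6) to (9.1, 1.1), a distance of √(0.3² + 0.5²) ≈ 0.6.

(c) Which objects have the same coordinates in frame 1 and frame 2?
the purple pentagon, the brown square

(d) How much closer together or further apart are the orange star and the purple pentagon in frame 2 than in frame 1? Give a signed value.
-0.2

Distance in frame 1: 1.7. Distance in frame 2: 1.5.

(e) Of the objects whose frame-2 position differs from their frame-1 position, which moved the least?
the brown cross

(moved 0.6)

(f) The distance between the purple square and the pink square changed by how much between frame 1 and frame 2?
+0.3

Distance in frame 1: 3.5. Distance in frame 2: 3.8.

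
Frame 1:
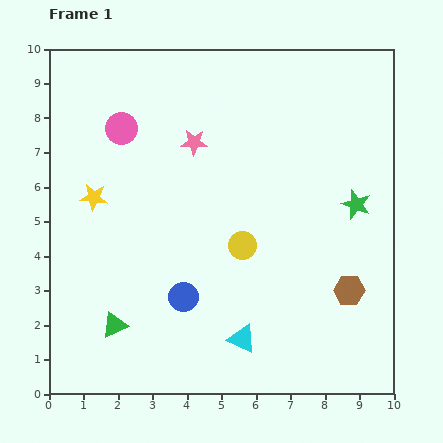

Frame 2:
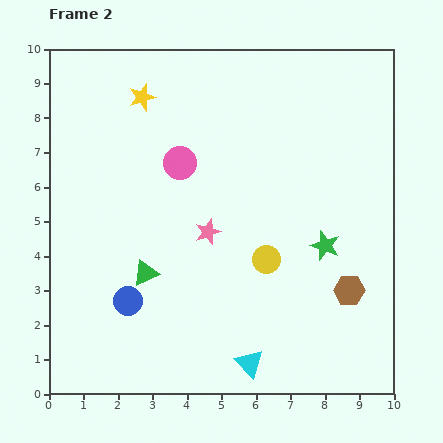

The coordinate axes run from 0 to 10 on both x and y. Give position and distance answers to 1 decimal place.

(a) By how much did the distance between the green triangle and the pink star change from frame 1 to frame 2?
-3.6

Distance in frame 1: 5.8. Distance in frame 2: 2.2.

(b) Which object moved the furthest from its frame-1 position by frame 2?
the yellow star

(moved 3.2; next 2.6)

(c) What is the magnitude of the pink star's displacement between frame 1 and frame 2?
2.6

The pink star moved from (4.2, 7.3) to (4.6, 4.7), a distance of √(0.4² + 2.6²) ≈ 2.6.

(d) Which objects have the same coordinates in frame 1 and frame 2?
the brown hexagon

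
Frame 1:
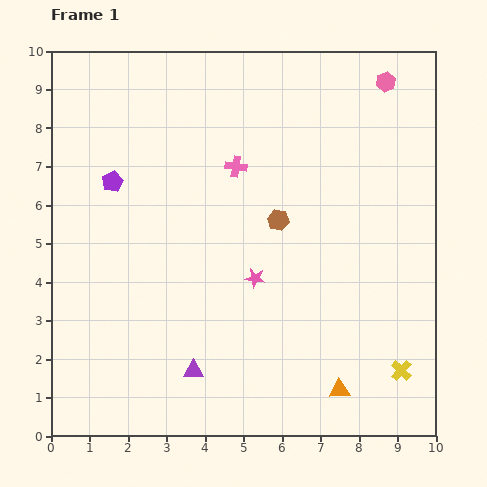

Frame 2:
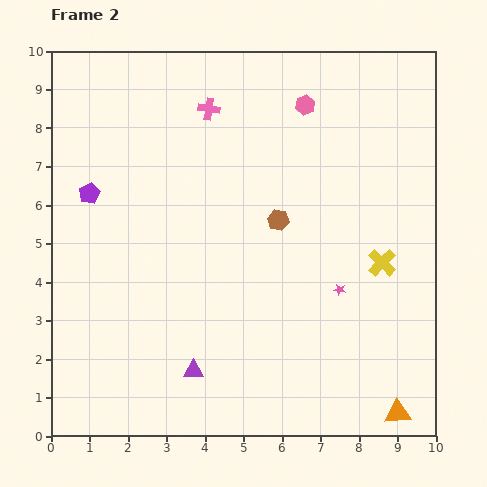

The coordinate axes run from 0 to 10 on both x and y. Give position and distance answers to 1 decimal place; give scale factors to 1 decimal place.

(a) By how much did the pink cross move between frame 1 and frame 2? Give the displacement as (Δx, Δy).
(-0.7, 1.5)

The pink cross was at (4.8, 7.0) in frame 1 and (4.1, 8.5) in frame 2.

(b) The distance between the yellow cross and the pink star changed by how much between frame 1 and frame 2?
-3.2

Distance in frame 1: 4.5. Distance in frame 2: 1.3.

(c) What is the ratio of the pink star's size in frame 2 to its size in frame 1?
0.6×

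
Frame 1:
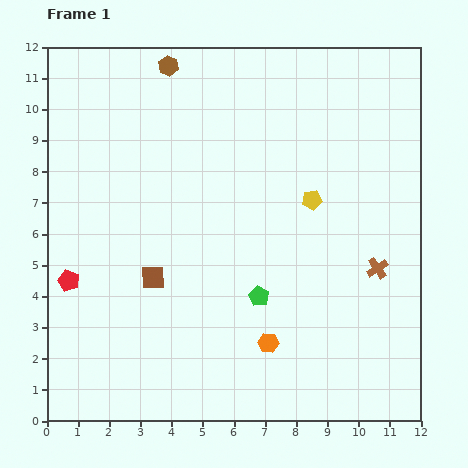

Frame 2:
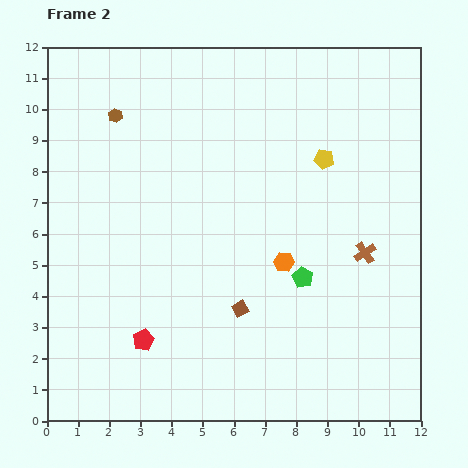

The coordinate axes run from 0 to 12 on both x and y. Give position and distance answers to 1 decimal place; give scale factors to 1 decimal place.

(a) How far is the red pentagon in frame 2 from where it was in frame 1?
3.1

The red pentagon moved from (0.7, 4.5) to (3.1, 2.6), a distance of √(2.4² + 1.9²) ≈ 3.1.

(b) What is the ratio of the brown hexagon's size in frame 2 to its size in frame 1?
0.7×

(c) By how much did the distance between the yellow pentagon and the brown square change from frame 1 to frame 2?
-0.2

Distance in frame 1: 5.7. Distance in frame 2: 5.5.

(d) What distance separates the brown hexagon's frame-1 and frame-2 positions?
2.3

The brown hexagon moved from (3.9, 11.4) to (2.2, 9.8), a distance of √(1.7² + 1.6²) ≈ 2.3.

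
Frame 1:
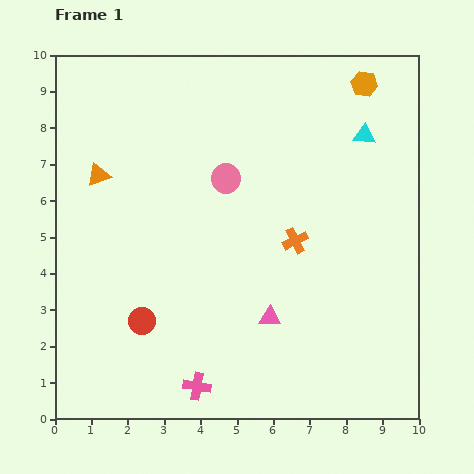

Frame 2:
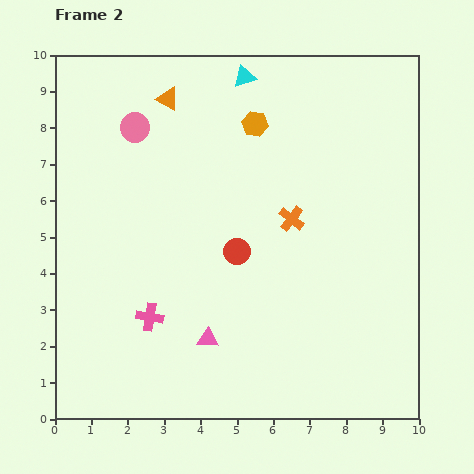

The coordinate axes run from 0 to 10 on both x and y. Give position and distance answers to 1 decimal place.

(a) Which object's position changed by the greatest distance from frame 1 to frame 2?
the cyan triangle

(moved 3.7; next 3.2)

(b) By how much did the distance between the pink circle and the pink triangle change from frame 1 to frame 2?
+2.1

Distance in frame 1: 4.0. Distance in frame 2: 6.1.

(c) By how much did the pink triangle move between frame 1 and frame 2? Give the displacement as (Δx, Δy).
(-1.7, -0.6)

The pink triangle was at (5.9, 2.8) in frame 1 and (4.2, 2.2) in frame 2.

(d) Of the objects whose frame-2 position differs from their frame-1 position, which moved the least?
the orange cross

(moved 0.6)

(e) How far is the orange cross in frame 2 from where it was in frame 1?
0.6

The orange cross moved from (6.6, 4.9) to (6.5, 5.5), a distance of √(0.1² + 0.6²) ≈ 0.6.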